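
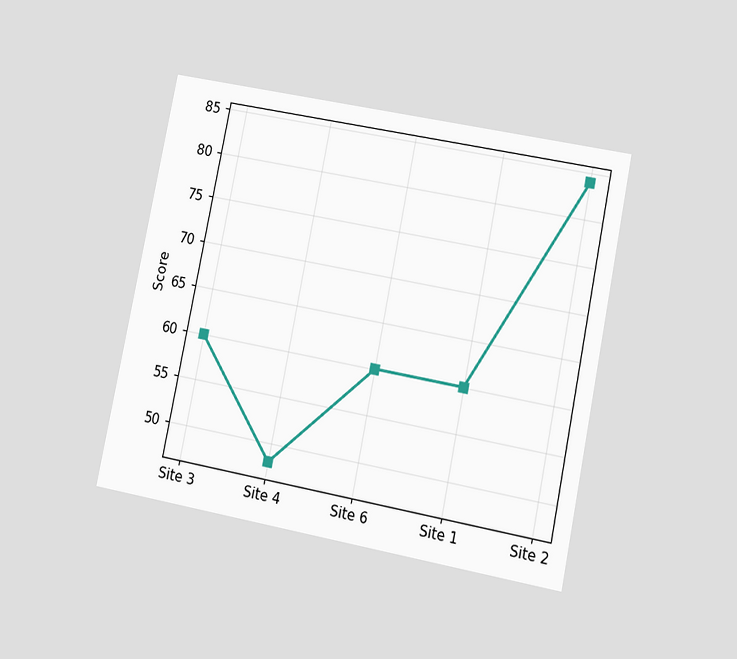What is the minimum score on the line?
The chart is tilted about 11° clockwise and viewed at a slight angle. The lowest point is at Site 4, and reading across to the y-axis gives 48.

48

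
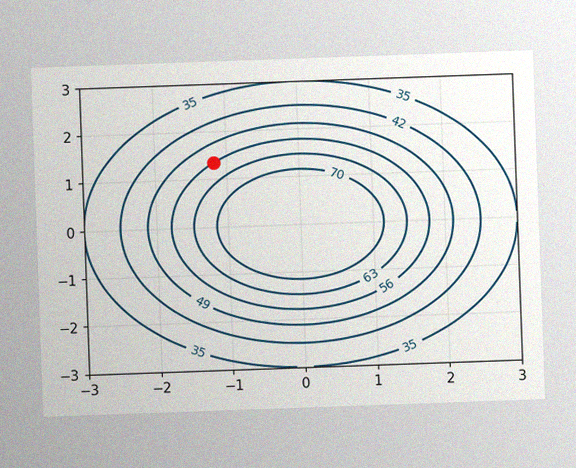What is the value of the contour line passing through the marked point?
The chart is tilted about 2° counter-clockwise, with some photo noise. The marked point sits on the contour labelled 56.

56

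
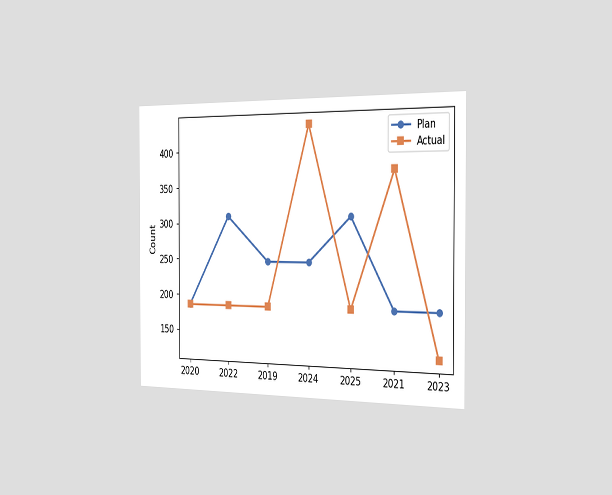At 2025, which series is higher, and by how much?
The chart is viewed slightly from the right. At 2025, Plan sits above the other line by 124.

Plan, by 124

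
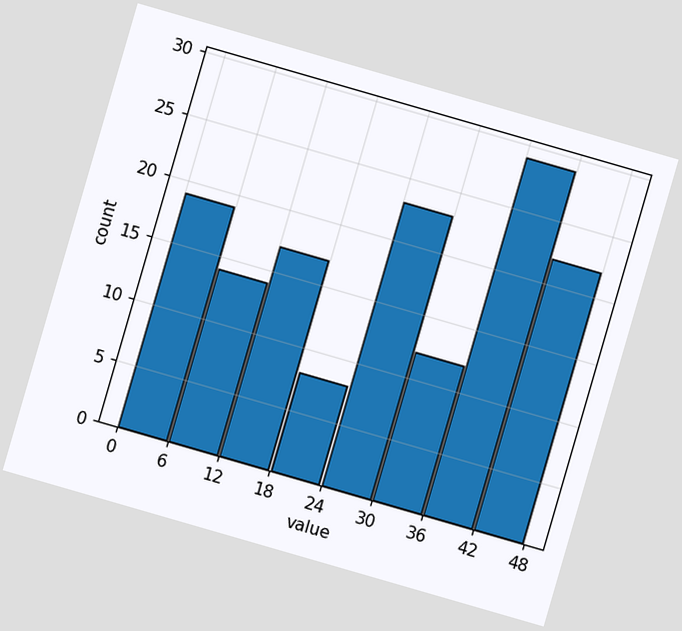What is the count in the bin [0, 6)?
19

The chart is tilted about 16° clockwise. The [0, 6) bin has height 19.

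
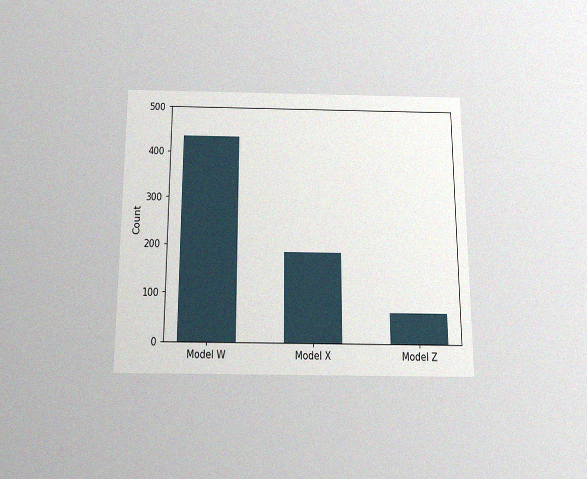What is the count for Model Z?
The chart is viewed slightly from below, with some photo noise. Reading along the chart's y-axis, the Model Z bar reaches 62.

62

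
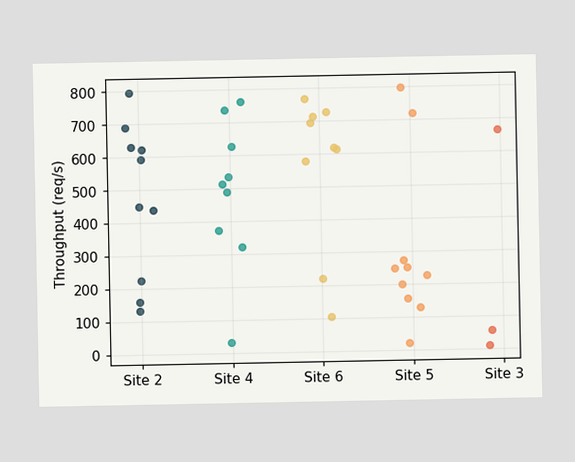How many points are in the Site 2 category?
Counting the markers in the Site 2 column gives 10.

10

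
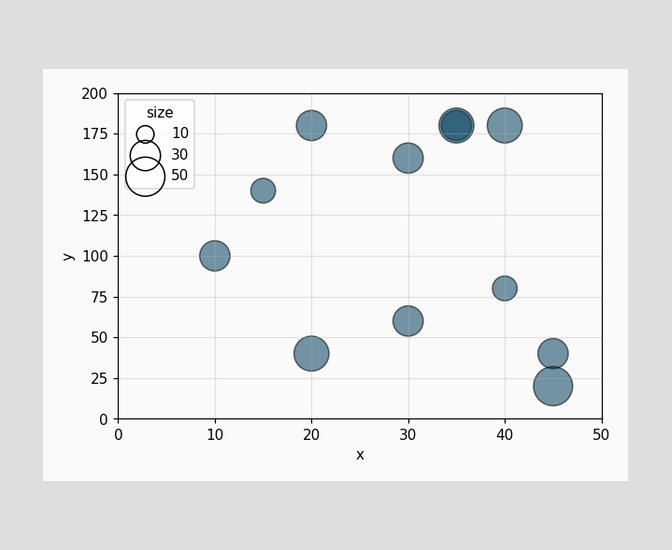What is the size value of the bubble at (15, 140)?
20

Matching the bubble at (15, 140) against the size legend gives 20.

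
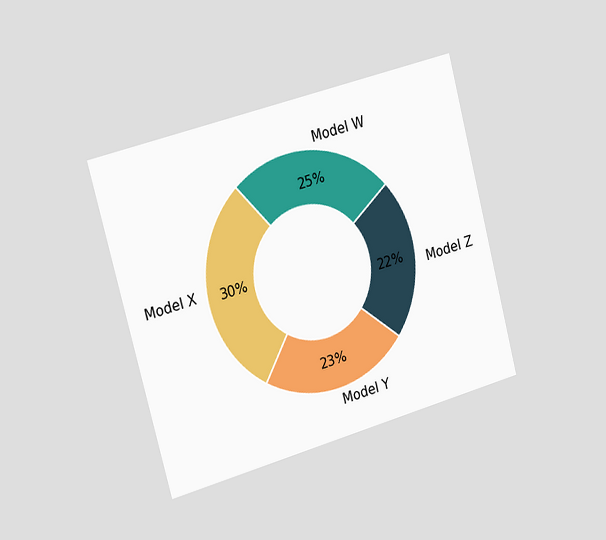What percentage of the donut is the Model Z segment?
The chart is tilted about 15° counter-clockwise and viewed slightly from the left. The Model Z segment takes up 22% of the ring.

22%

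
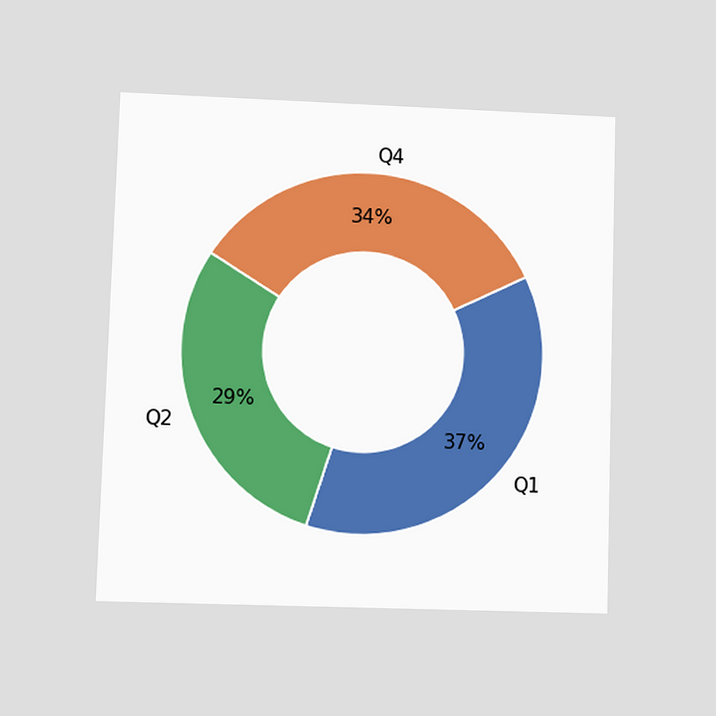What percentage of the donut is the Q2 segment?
29%

The chart is viewed at a slight angle. The Q2 segment takes up 29% of the ring.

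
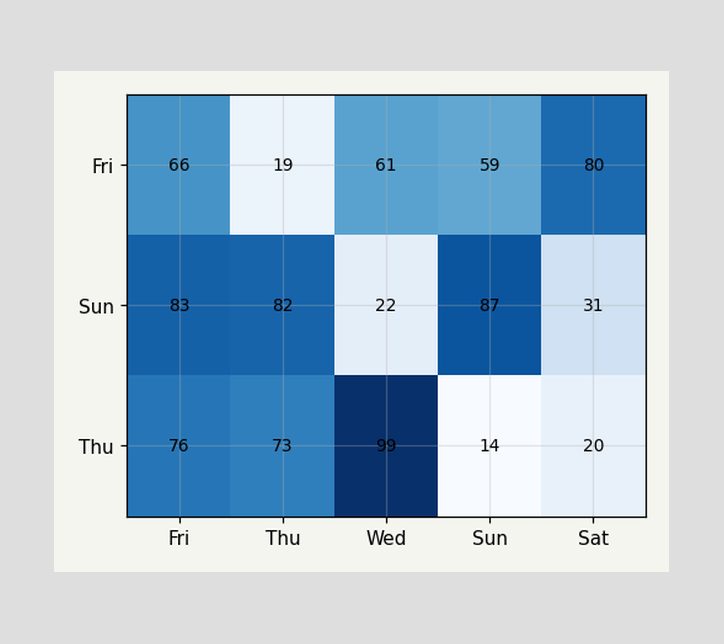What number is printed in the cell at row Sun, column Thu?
82

The (Sun, Thu) cell reads 82.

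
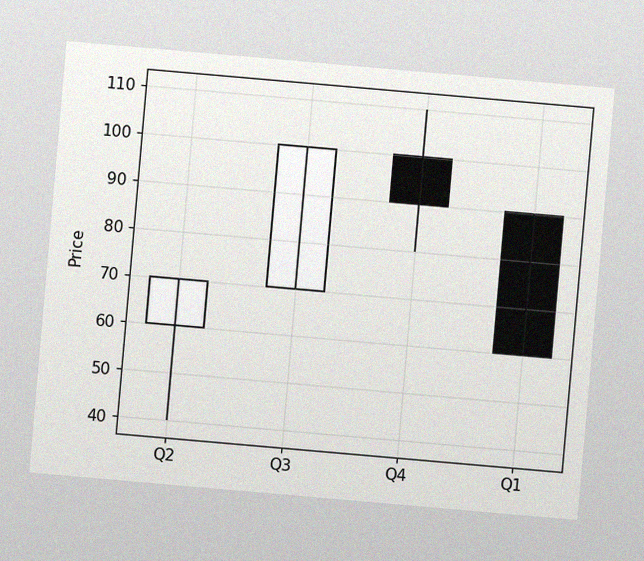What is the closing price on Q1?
The chart is tilted about 5° clockwise, with some photo noise. The Q1 candle closes at 60.

60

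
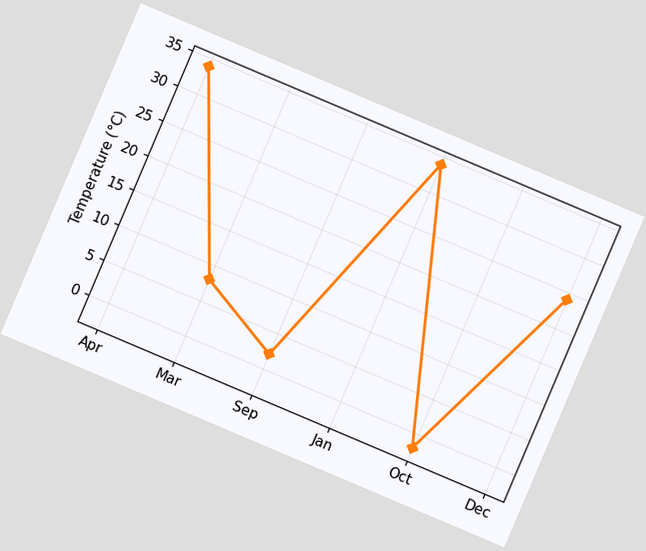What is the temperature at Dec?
The chart is tilted about 23° clockwise. At Dec, the line is at 24°C.

24°C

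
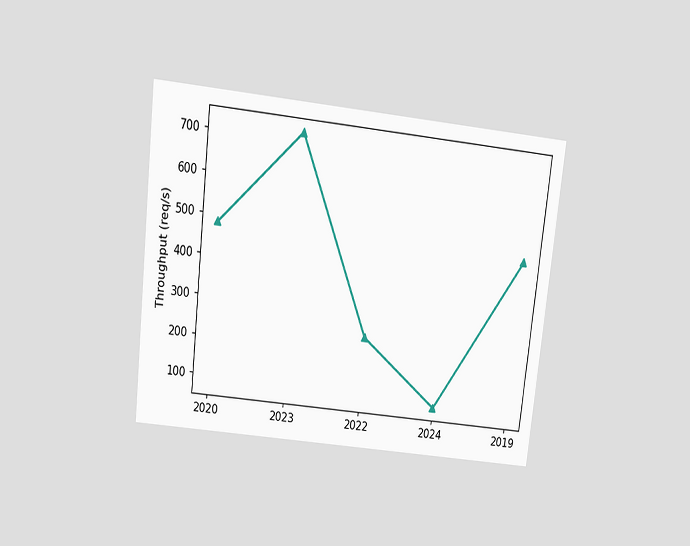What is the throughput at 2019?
The chart is tilted about 6° clockwise and viewed slightly from above. At 2019, the line is at 480req/s.

480req/s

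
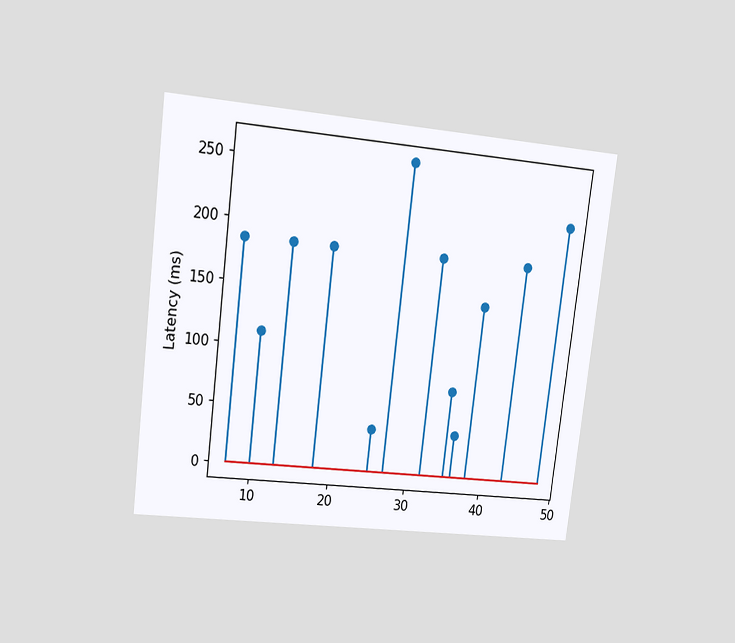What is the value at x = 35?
74ms

The chart is tilted about 7° clockwise and viewed at a slight angle. The stem at x=35 reaches 74ms.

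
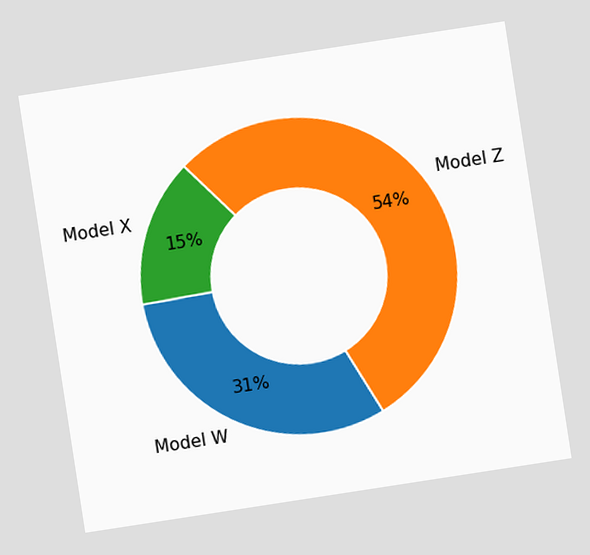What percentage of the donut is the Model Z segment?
The chart is tilted about 9° counter-clockwise. The Model Z segment takes up 54% of the ring.

54%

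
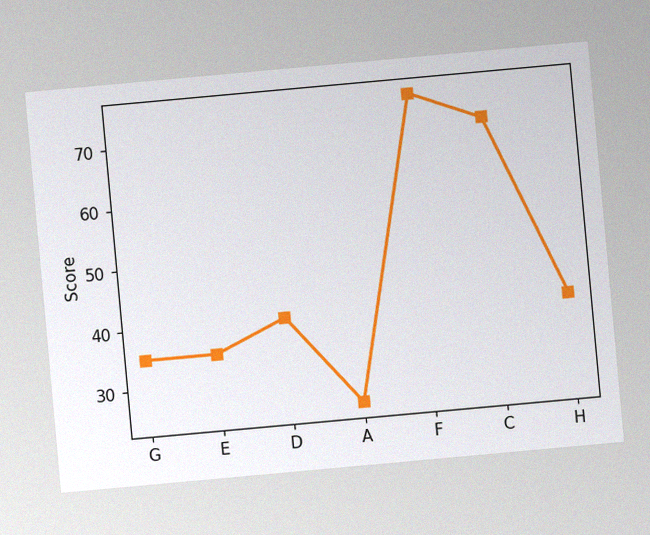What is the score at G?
The chart is tilted about 5° counter-clockwise, with some photo noise. At G, the line is at 35.

35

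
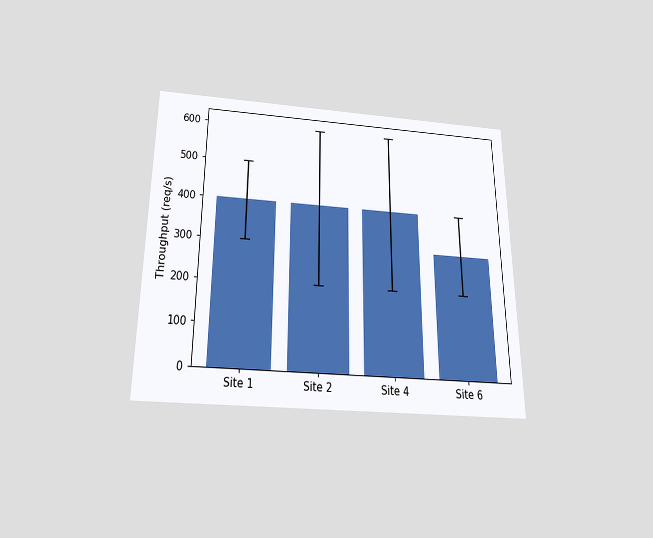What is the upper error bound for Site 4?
600req/s

The chart is viewed slightly from below. The Site 4 bar's upper whisker reaches 600req/s.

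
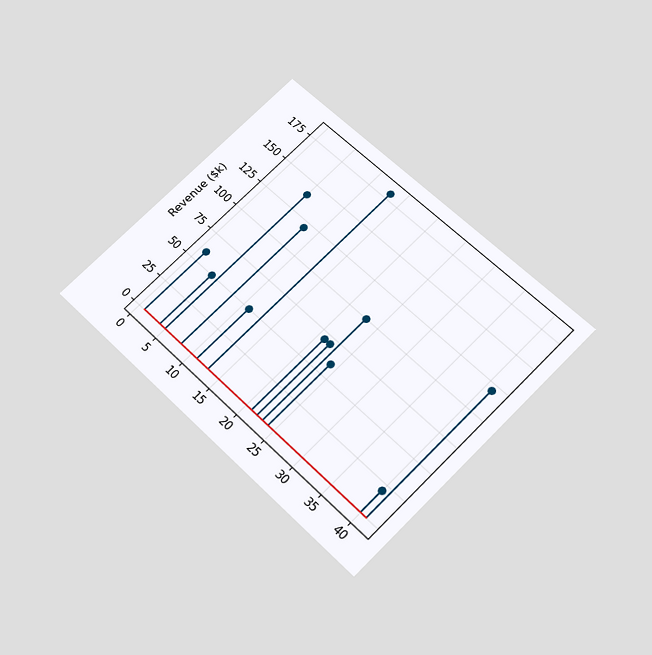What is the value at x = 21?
The chart is tilted about 45° clockwise and viewed slightly from below. The stem at x=21 reaches $70k.

$70k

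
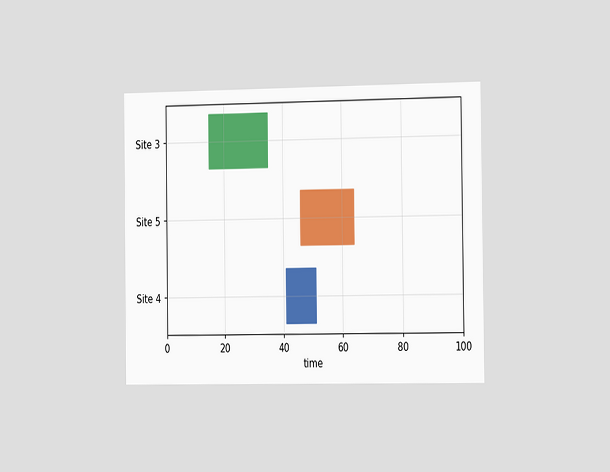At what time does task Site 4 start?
The chart is viewed slightly from the right. The Site 4 bar begins at t=41.

41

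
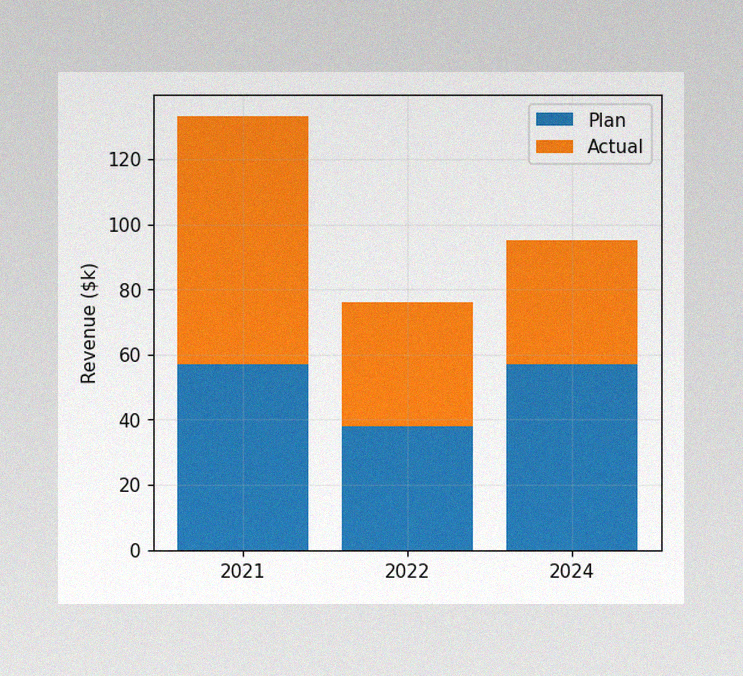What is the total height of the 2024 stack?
$95k

The image has some photo noise and uneven lighting. The 2024 stack's top reaches $95k on the y-axis.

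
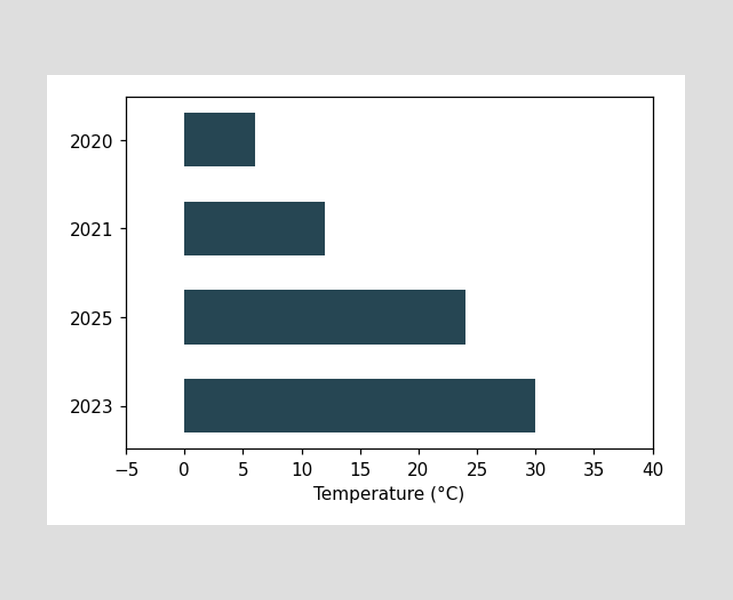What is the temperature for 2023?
Reading along the chart's x-axis, the 2023 bar reaches 30°C.

30°C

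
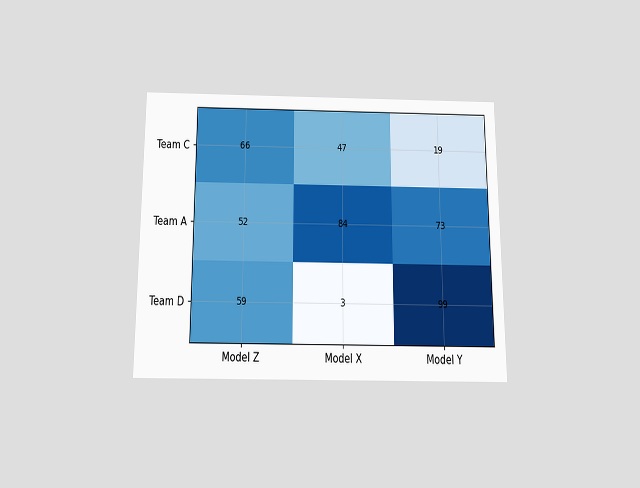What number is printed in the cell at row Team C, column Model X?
47

The chart is viewed slightly from below. The (Team C, Model X) cell reads 47.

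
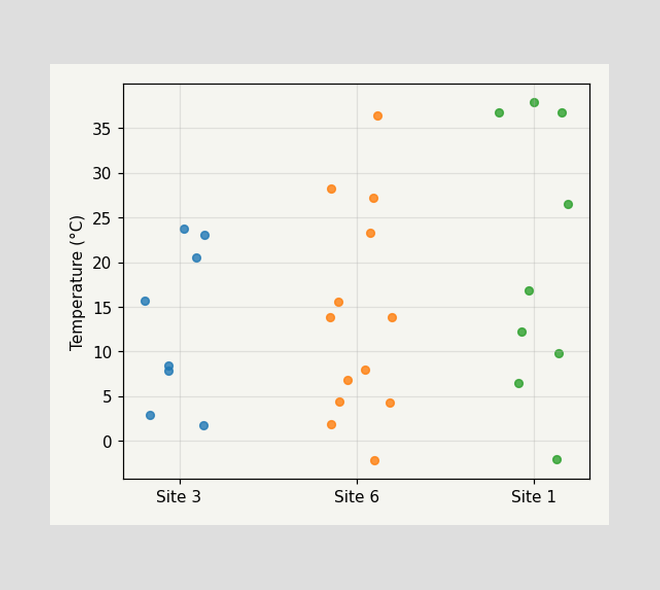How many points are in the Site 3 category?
Counting the markers in the Site 3 column gives 8.

8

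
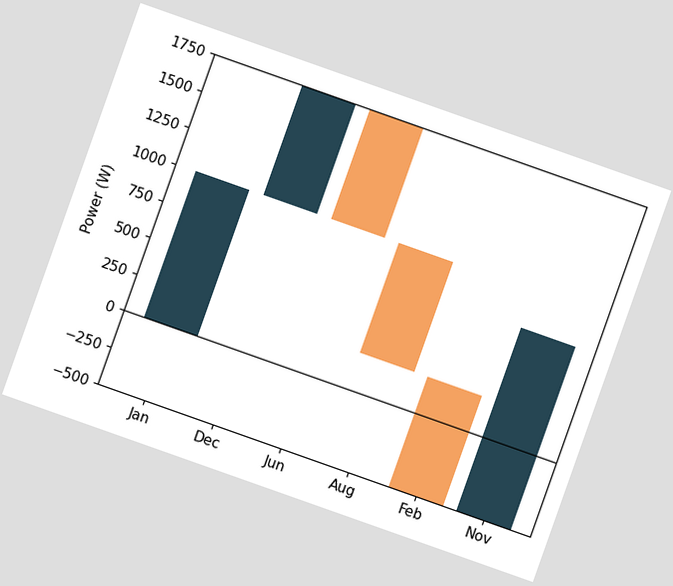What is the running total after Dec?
1750W

The chart is tilted about 19° clockwise. After Dec the running total reaches 1750W.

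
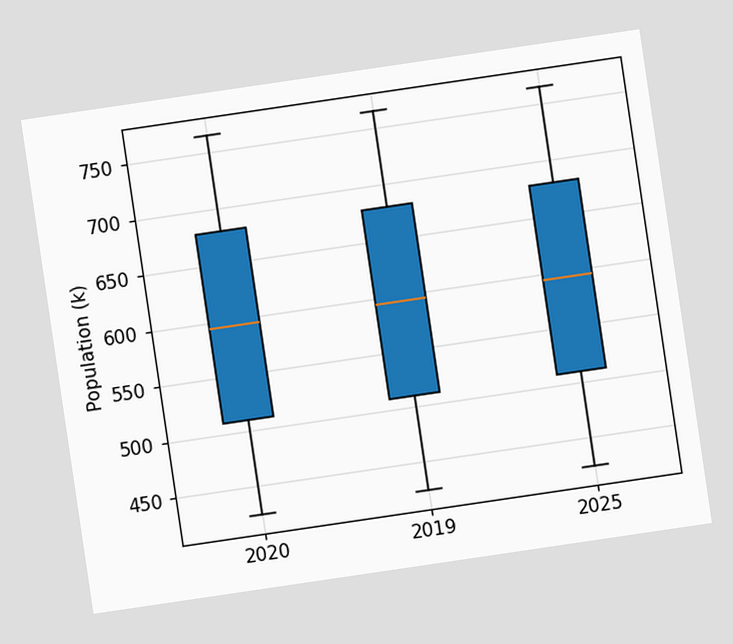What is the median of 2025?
The chart is tilted about 8° counter-clockwise. The median line in the 2025 box sits at 595k.

595k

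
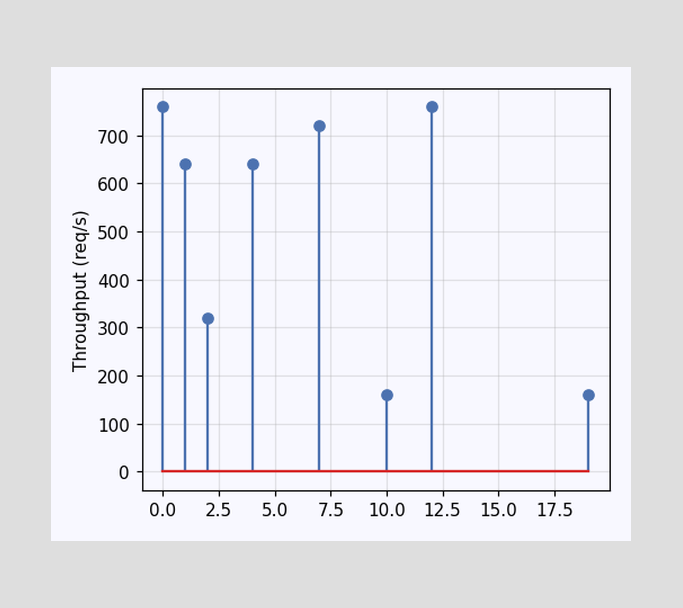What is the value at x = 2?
The stem at x=2 reaches 320req/s.

320req/s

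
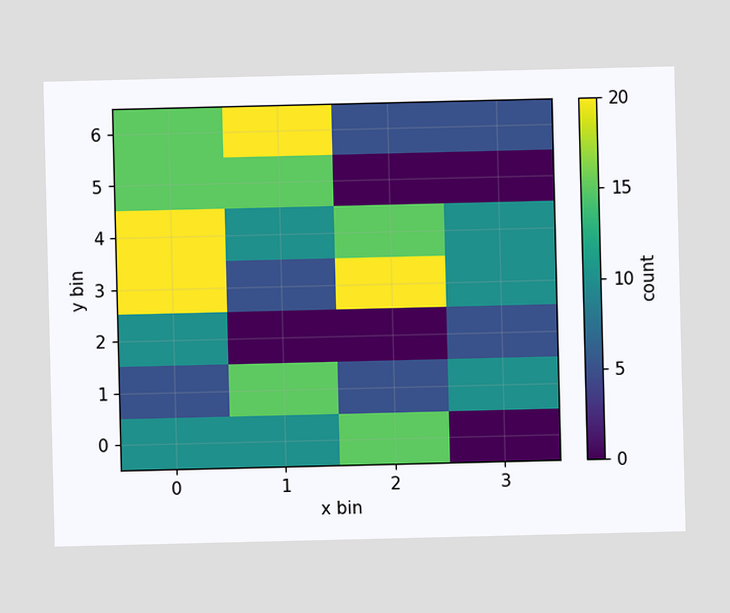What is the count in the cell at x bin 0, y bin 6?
Matching the cell (0, 6) against the colorbar gives 15.

15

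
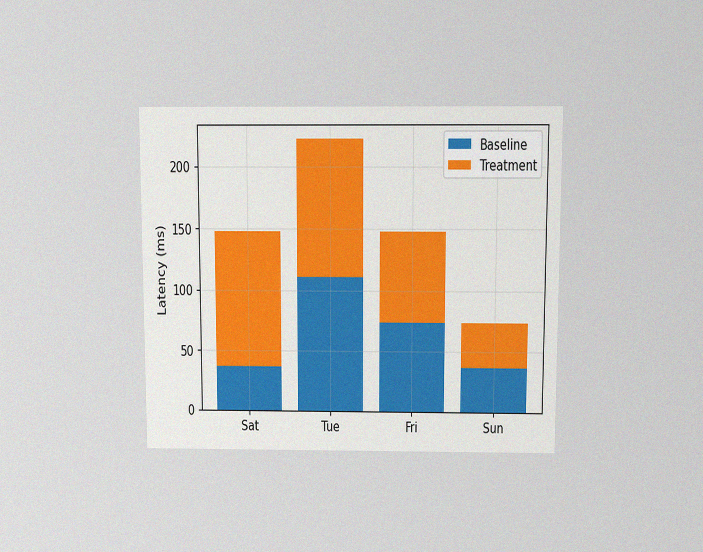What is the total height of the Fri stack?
148ms

The chart is viewed slightly from above, with some photo noise. The Fri stack's top reaches 148ms on the y-axis.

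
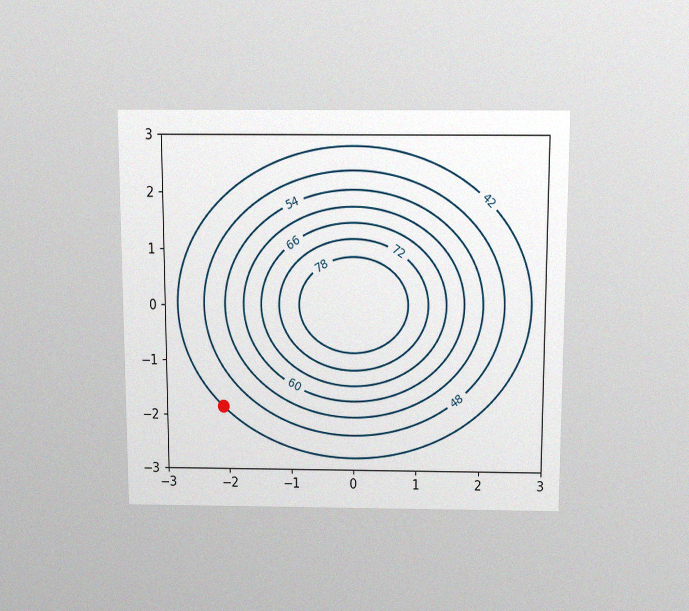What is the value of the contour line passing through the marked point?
42

The chart is viewed slightly from above, with some photo noise. The marked point sits on the contour labelled 42.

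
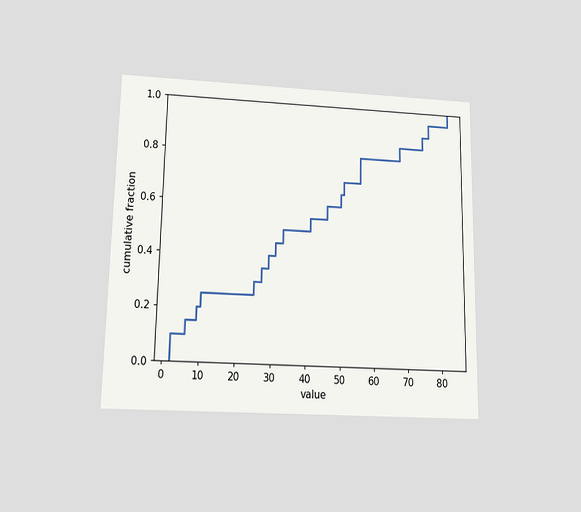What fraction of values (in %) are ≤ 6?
15%

The chart is viewed slightly from below. At x=6 the ECDF step is at 15%.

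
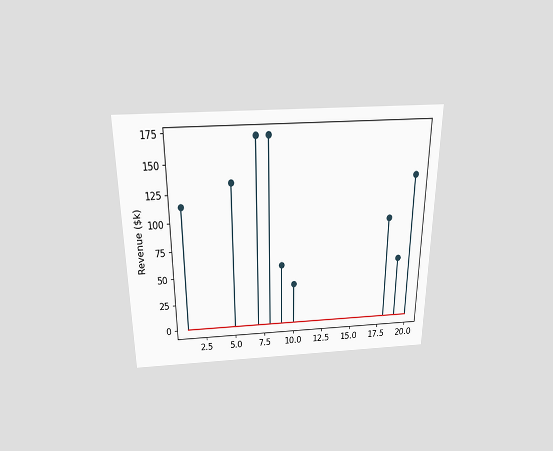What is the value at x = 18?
$95k

The chart is viewed slightly from above. The stem at x=18 reaches $95k.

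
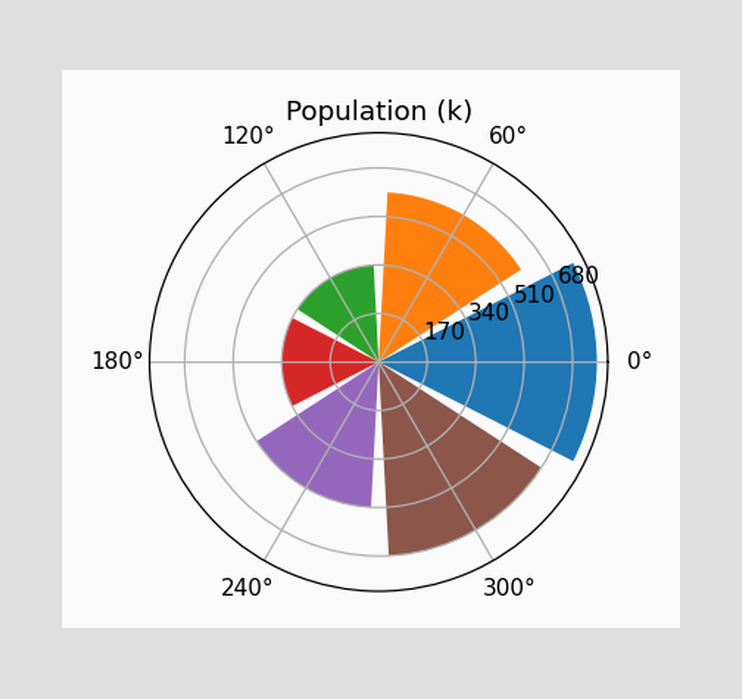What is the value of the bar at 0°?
The bar at 0° reaches 765k on the radial axis.

765k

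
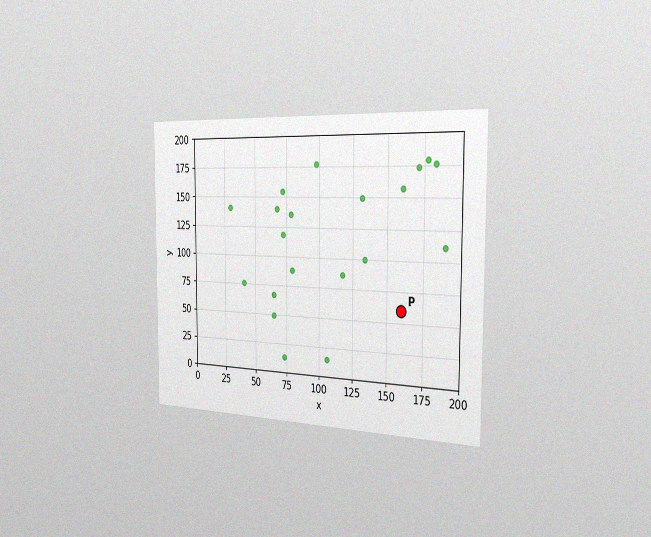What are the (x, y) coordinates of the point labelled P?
(160, 60)

The chart is viewed slightly from the right, with some photo noise. Following the gridlines from P to each axis, P sits at (160, 60).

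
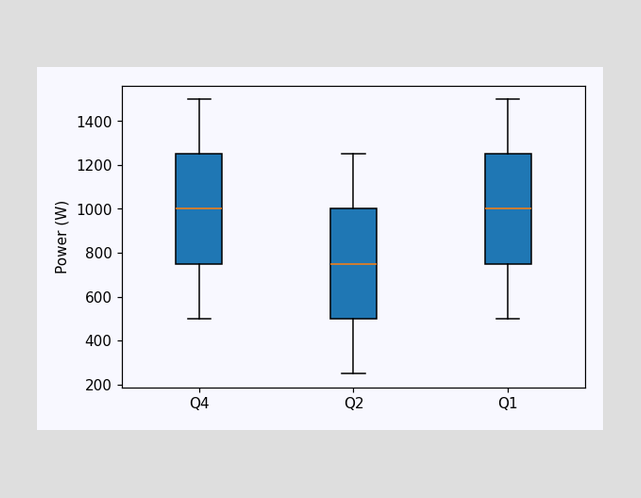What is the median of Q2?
750W

The median line in the Q2 box sits at 750W.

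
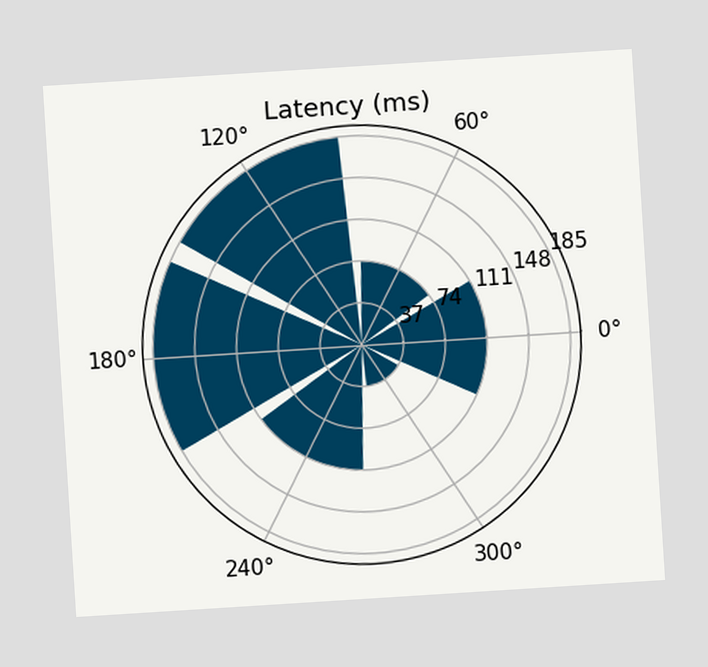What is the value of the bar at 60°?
74ms

The chart is tilted about 4° counter-clockwise. The bar at 60° reaches 74ms on the radial axis.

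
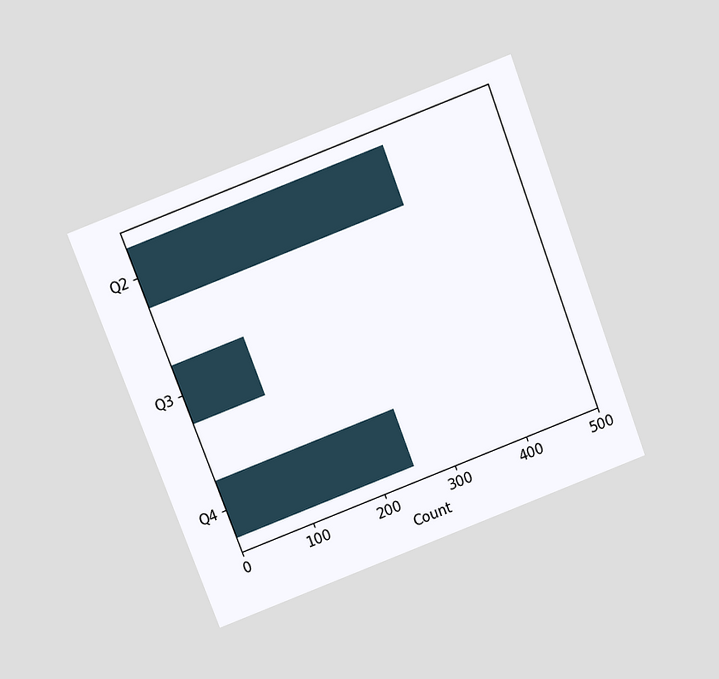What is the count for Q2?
350

The chart is tilted about 21° counter-clockwise and viewed slightly from above. Reading along the chart's x-axis, the Q2 bar reaches 350.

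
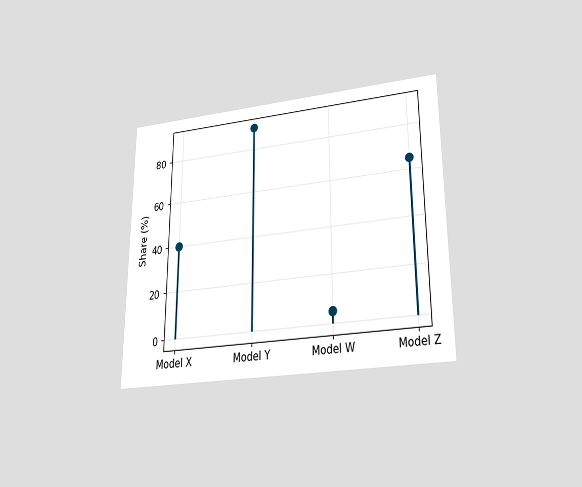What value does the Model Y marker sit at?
The chart is viewed slightly from below. The Model Y marker sits at 90%.

90%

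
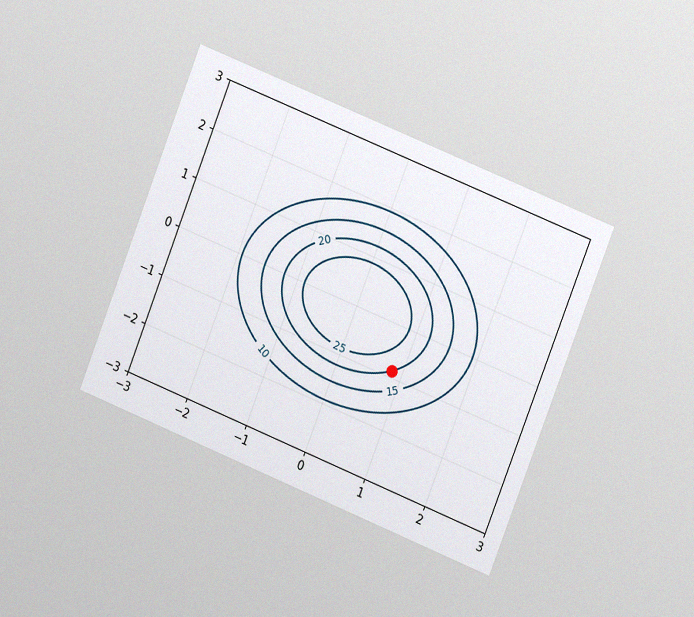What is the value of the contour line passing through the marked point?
The chart is tilted about 22° clockwise and viewed at a slight angle, with some photo noise. The marked point sits on the contour labelled 20.

20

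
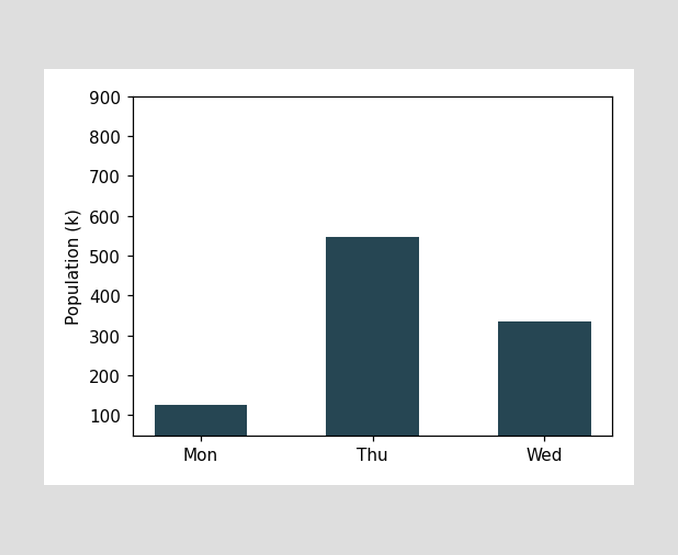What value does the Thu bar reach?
546k

Reading along the chart's y-axis, the Thu bar reaches 546k.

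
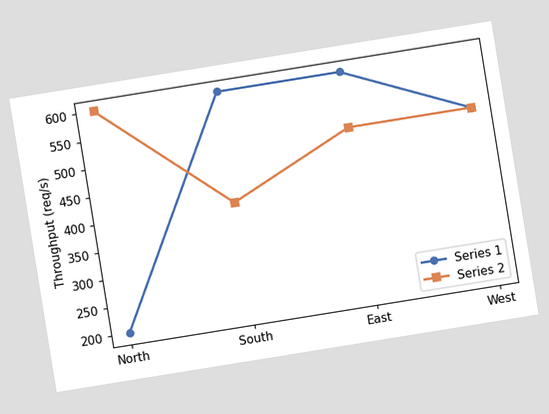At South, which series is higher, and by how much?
Series 1, by 200req/s

The chart is tilted about 9° counter-clockwise. At South, Series 1 sits above the other line by 200req/s.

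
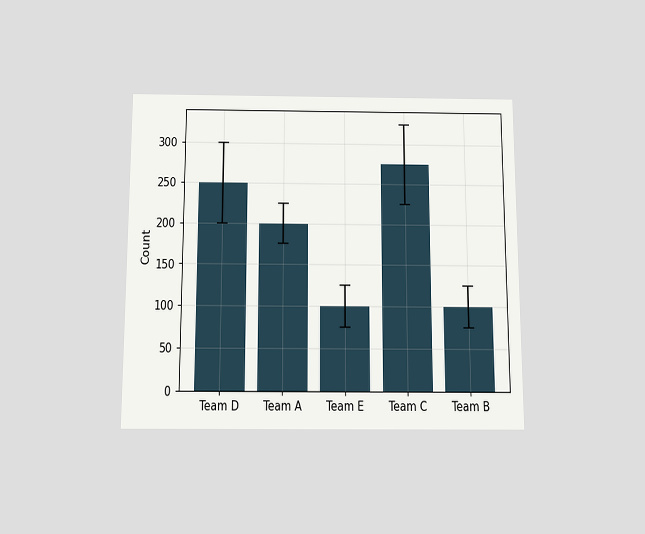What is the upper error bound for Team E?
125

The chart is viewed slightly from below. The Team E bar's upper whisker reaches 125.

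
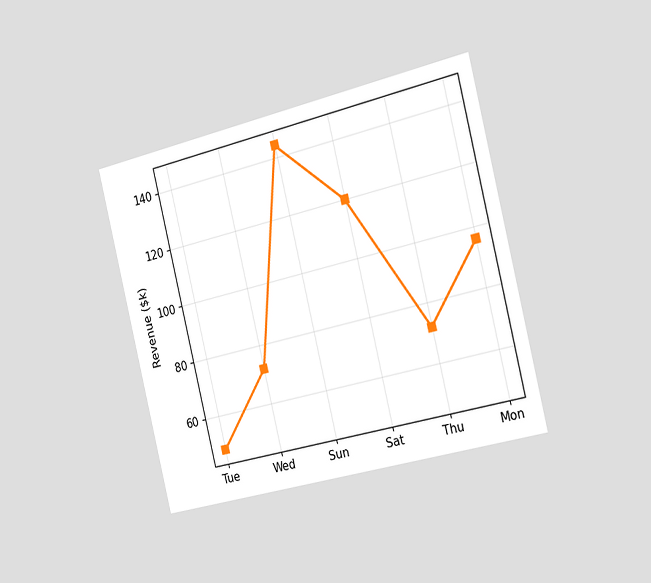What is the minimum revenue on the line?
The chart is tilted about 14° counter-clockwise and viewed slightly from the right. The lowest point is at Tue, and reading across to the y-axis gives $48k.

$48k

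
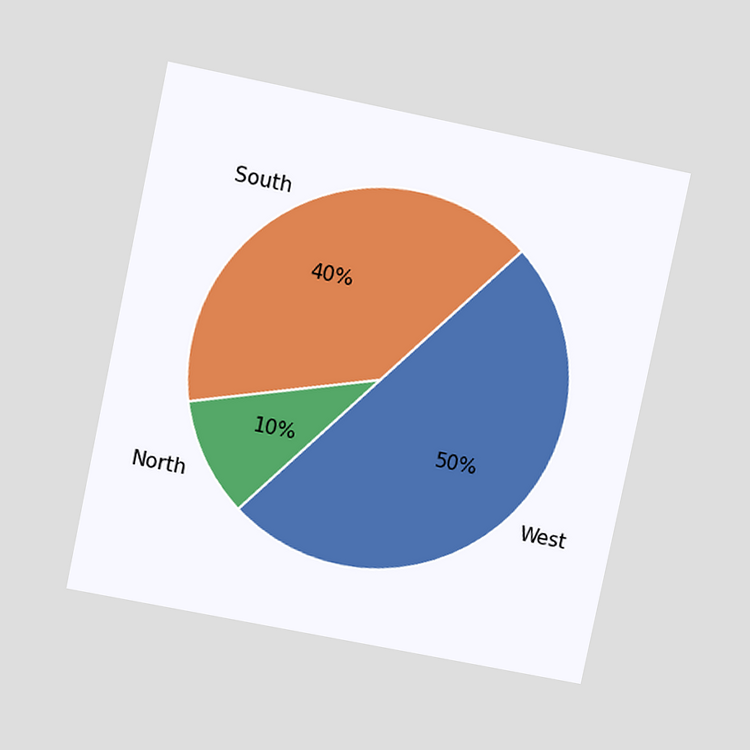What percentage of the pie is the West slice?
The chart is tilted about 12° clockwise and viewed at a slight angle. The West slice takes up 50% of the pie.

50%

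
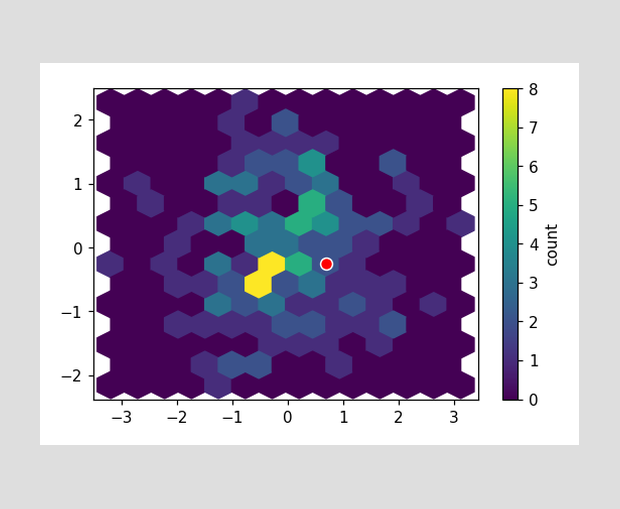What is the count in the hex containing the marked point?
The marked hex reads 2 on the colorbar.

2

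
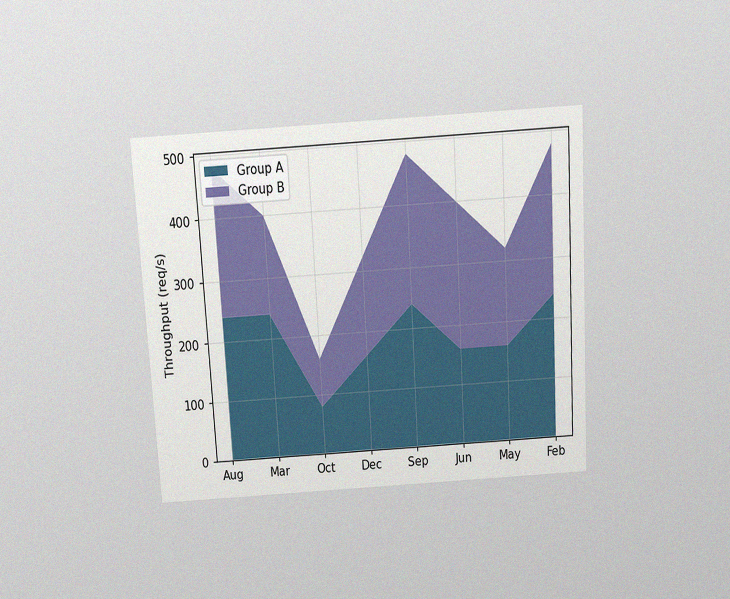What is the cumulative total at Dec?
The chart is tilted about 3° counter-clockwise and viewed slightly from above, with some photo noise. The stacked total at Dec reaches 320req/s.

320req/s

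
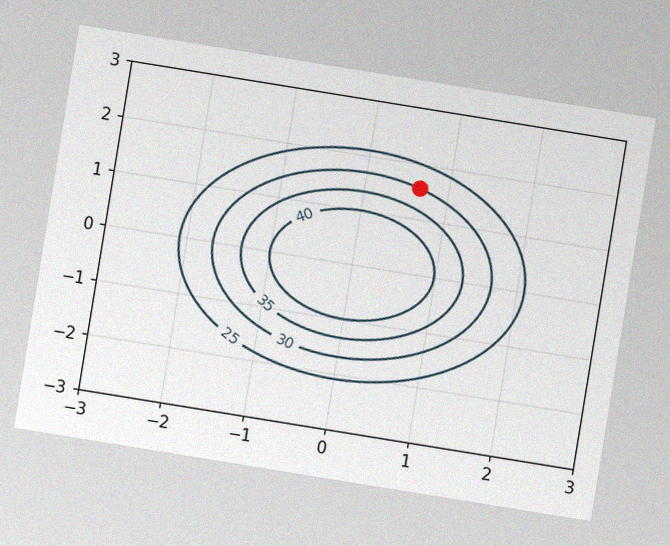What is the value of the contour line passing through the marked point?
30

The chart is tilted about 9° clockwise, with some photo noise. The marked point sits on the contour labelled 30.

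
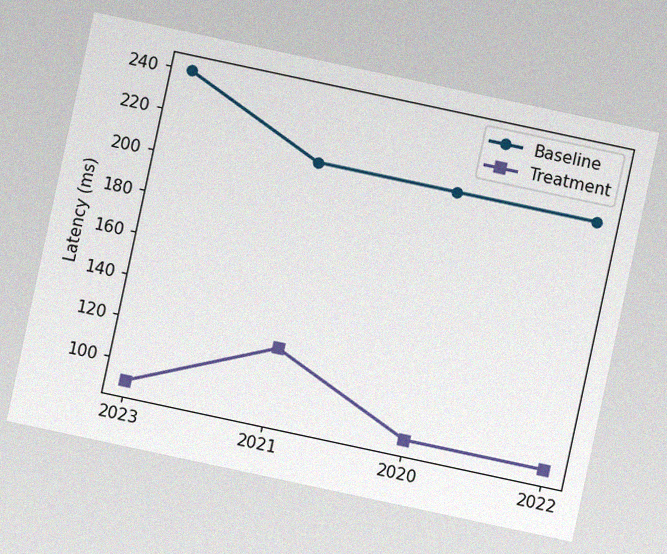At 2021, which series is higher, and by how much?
Baseline, by 90ms

The chart is tilted about 12° clockwise, with some photo noise. At 2021, Baseline sits above the other line by 90ms.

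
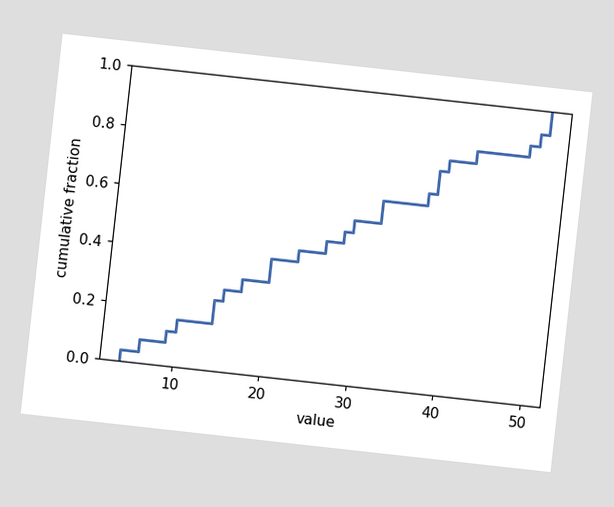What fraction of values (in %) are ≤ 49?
92%

The chart is tilted about 6° clockwise. At x=49 the ECDF step is at 92%.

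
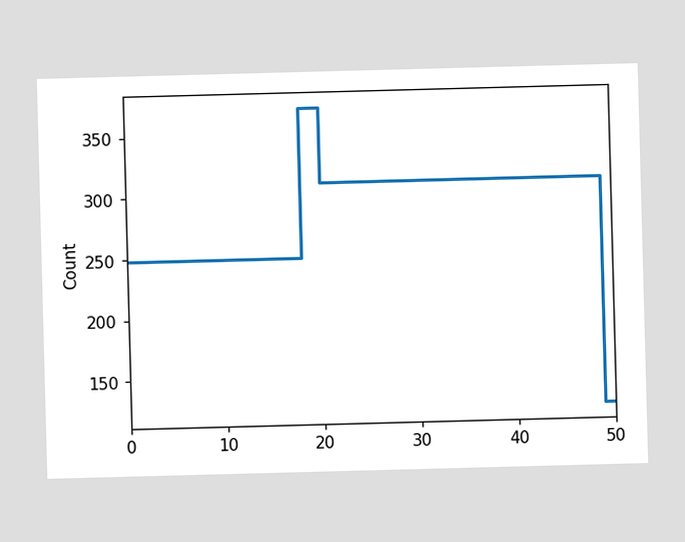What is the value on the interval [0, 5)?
248

On [0, 5) the step sits at 248.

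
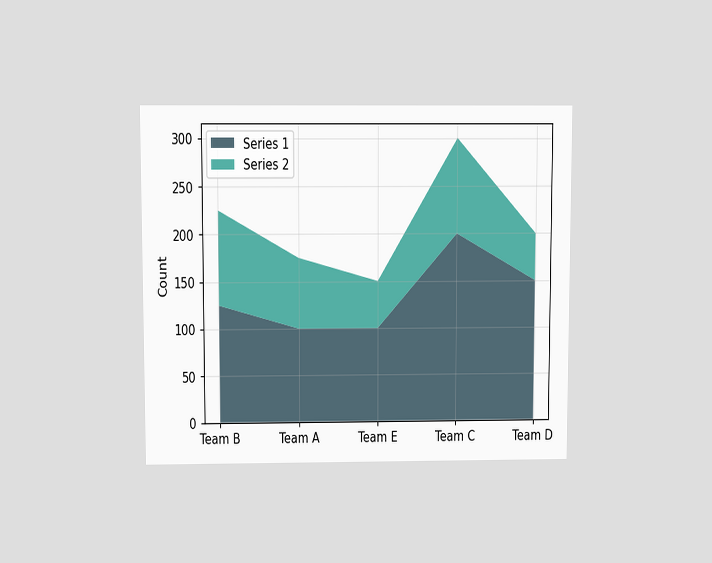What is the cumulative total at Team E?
150

The chart is viewed slightly from above. The stacked total at Team E reaches 150.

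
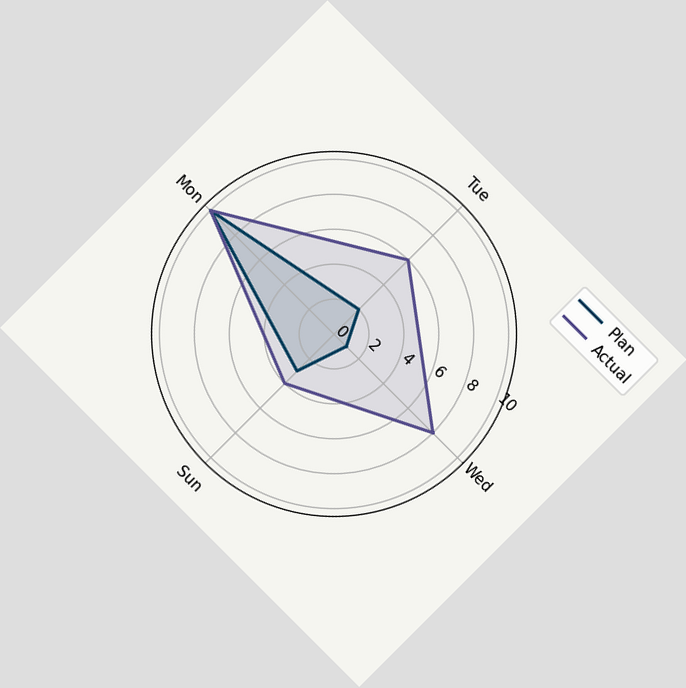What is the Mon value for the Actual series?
10

The chart is tilted about 45° clockwise. On the Mon axis, Actual reaches 10.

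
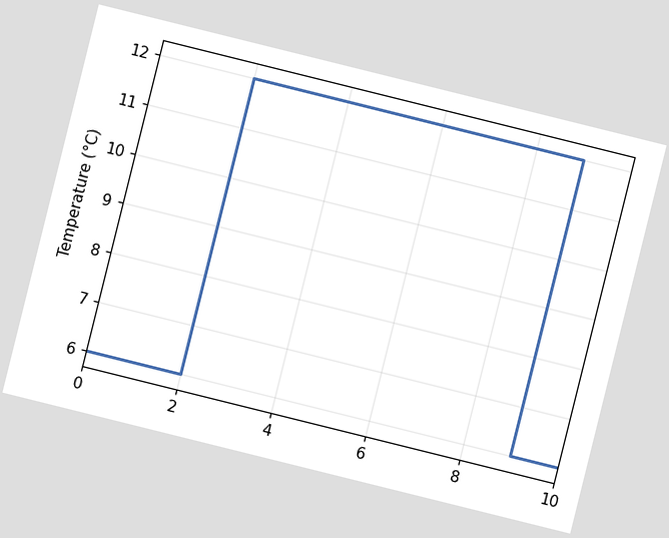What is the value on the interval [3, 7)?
The chart is tilted about 14° clockwise. On [3, 7) the step sits at 12°C.

12°C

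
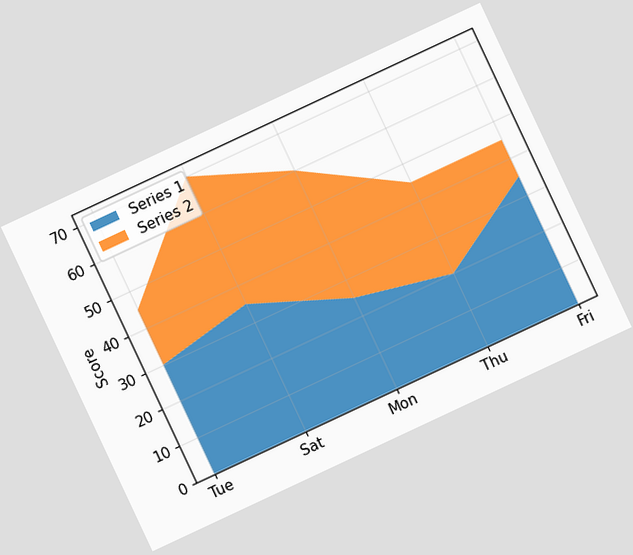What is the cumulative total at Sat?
70

The chart is tilted about 25° counter-clockwise. The stacked total at Sat reaches 70.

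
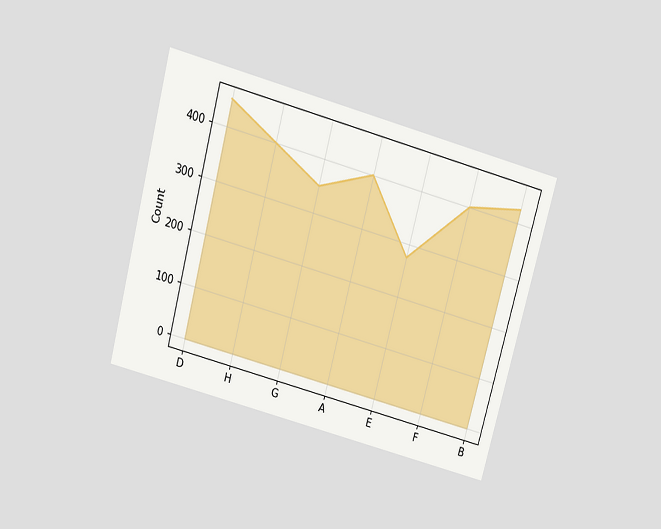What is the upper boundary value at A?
The chart is tilted about 15° clockwise and viewed slightly from above. At A the upper boundary is at 400.

400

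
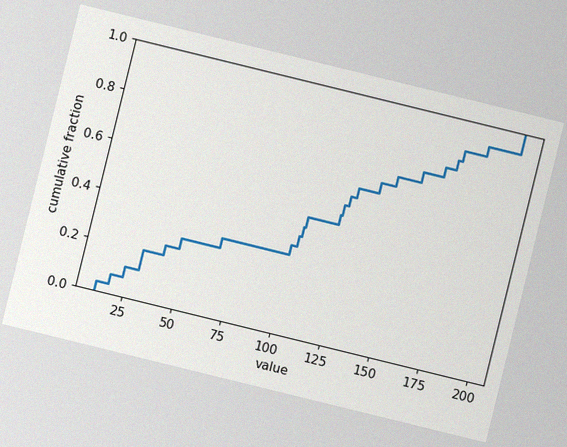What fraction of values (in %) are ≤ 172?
88%

The chart is tilted about 14° clockwise, with some photo noise. At x=172 the ECDF step is at 88%.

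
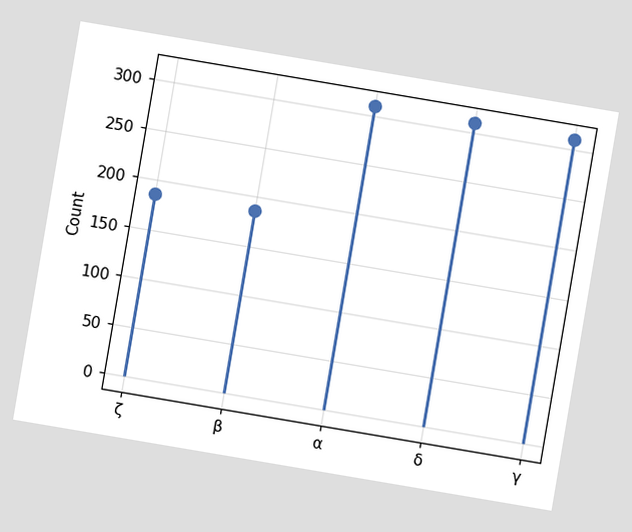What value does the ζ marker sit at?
The chart is tilted about 10° clockwise. The ζ marker sits at 186.

186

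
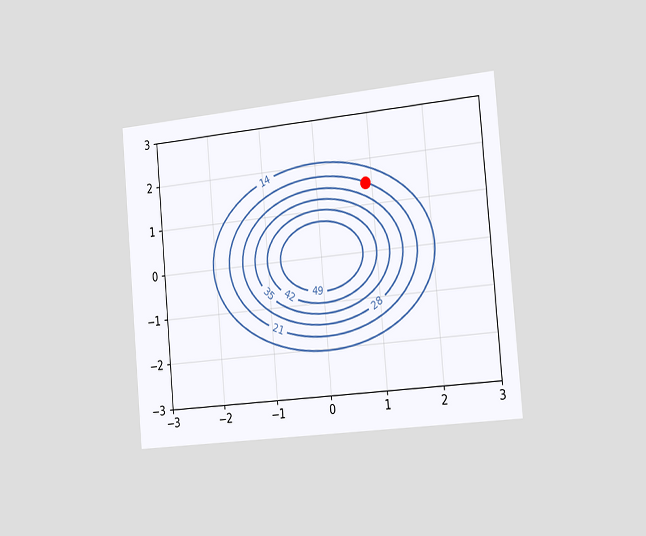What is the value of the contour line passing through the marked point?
The chart is tilted about 5° counter-clockwise and viewed slightly from the right. The marked point sits on the contour labelled 21.

21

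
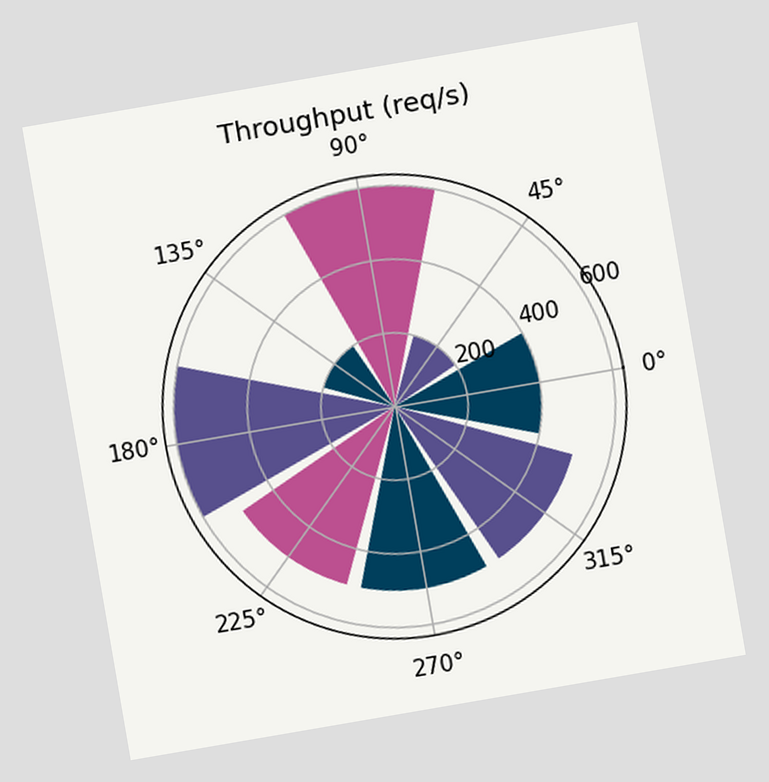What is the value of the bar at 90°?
600req/s

The chart is tilted about 10° counter-clockwise. The bar at 90° reaches 600req/s on the radial axis.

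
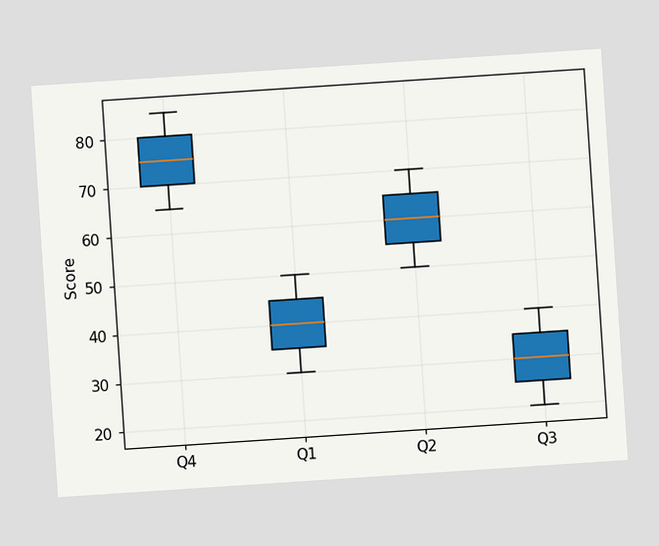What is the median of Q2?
60

The chart is tilted about 4° counter-clockwise. The median line in the Q2 box sits at 60.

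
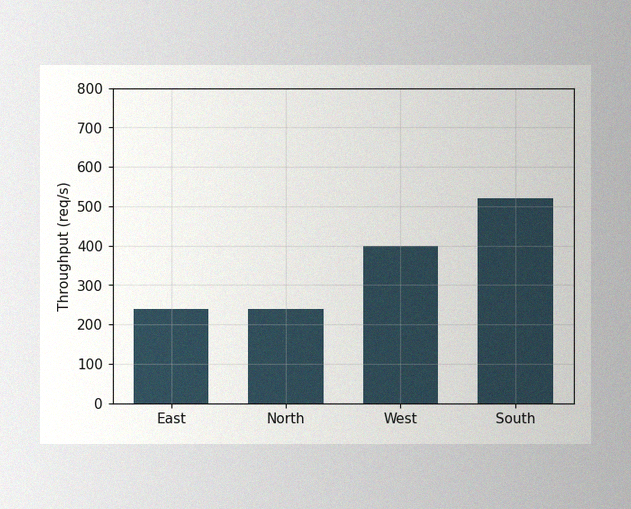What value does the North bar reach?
The image has some photo noise and uneven lighting. Reading along the chart's y-axis, the North bar reaches 240req/s.

240req/s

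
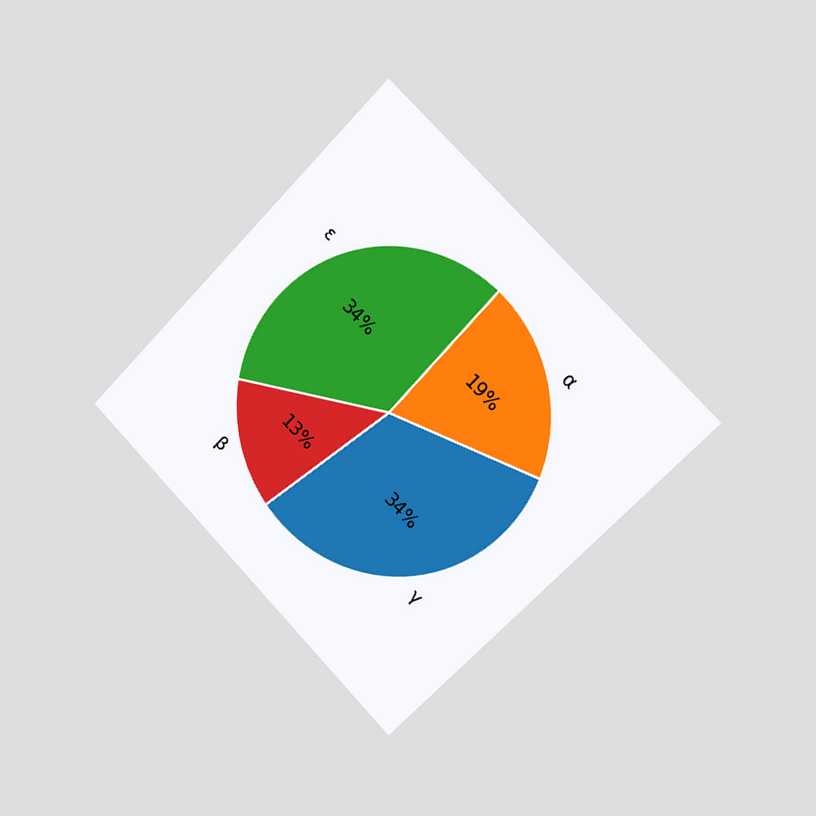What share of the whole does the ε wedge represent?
34%

The chart is tilted about 45° clockwise and viewed slightly from the right. The ε slice takes up 34% of the pie.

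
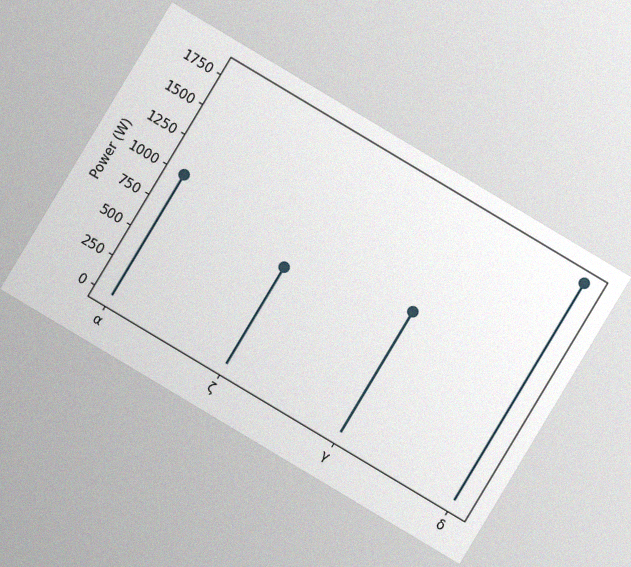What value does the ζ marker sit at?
The chart is tilted about 31° clockwise, with some photo noise. The ζ marker sits at 800W.

800W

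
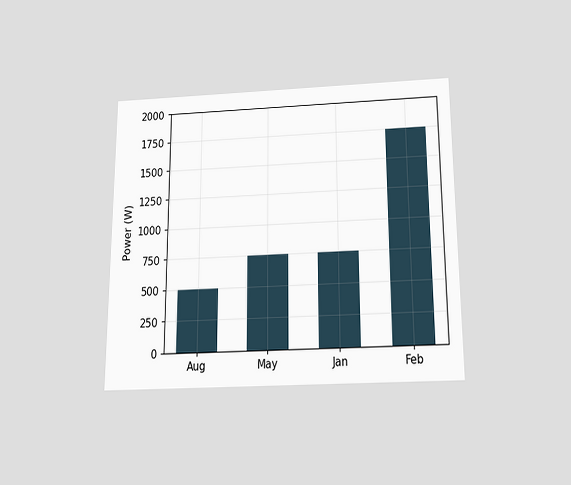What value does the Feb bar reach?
The chart is viewed slightly from below. Reading along the chart's y-axis, the Feb bar reaches 1750W.

1750W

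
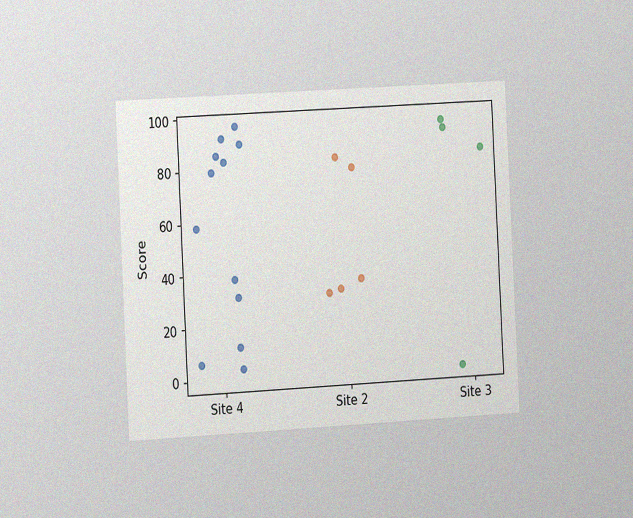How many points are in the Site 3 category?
4

The chart is tilted about 3° counter-clockwise and viewed slightly from the left, with some photo noise. Counting the markers in the Site 3 column gives 4.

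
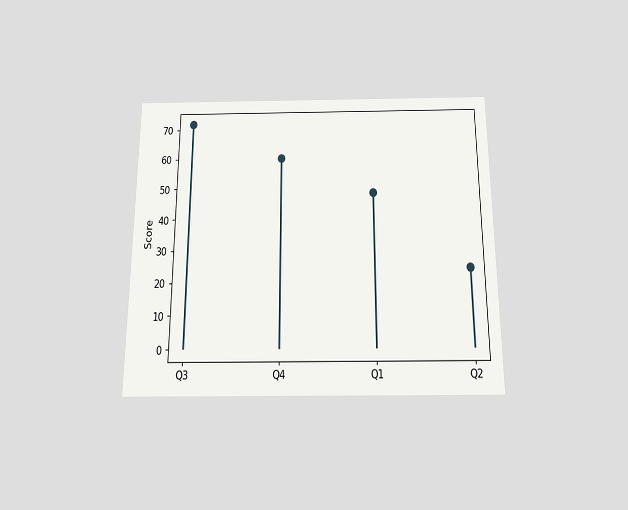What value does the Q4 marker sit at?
The chart is viewed slightly from below. The Q4 marker sits at 60.

60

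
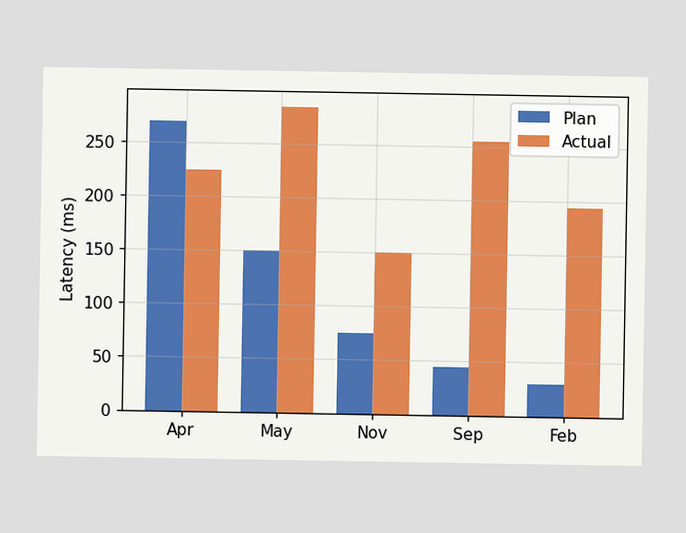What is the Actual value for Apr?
The Actual bar at Apr reaches 225ms on the y-axis.

225ms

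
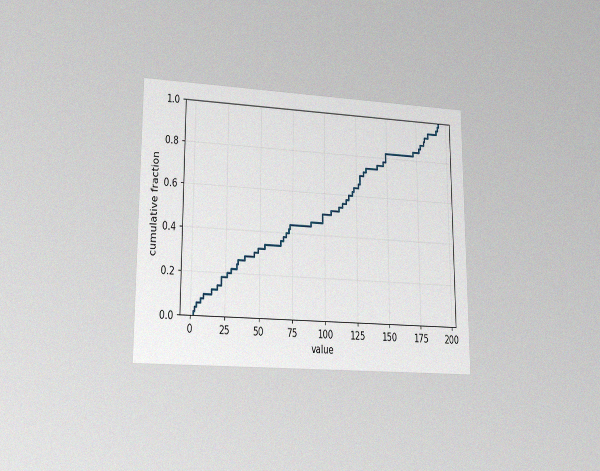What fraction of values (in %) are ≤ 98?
50%

The chart is viewed at a slight angle, with some photo noise. At x=98 the ECDF step is at 50%.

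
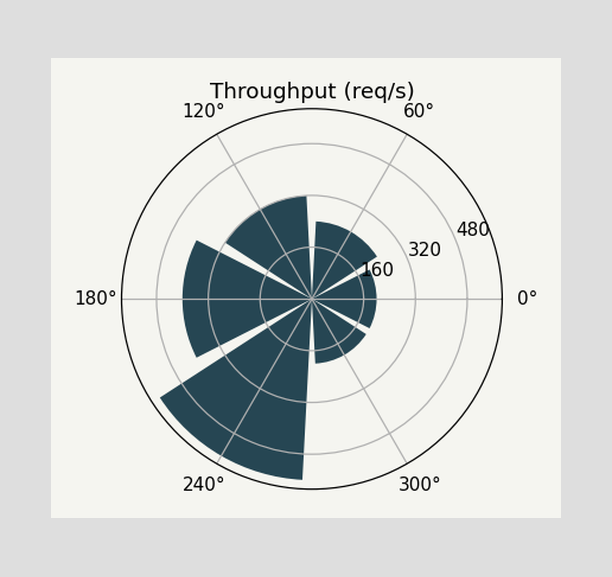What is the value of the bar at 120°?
The bar at 120° reaches 320req/s on the radial axis.

320req/s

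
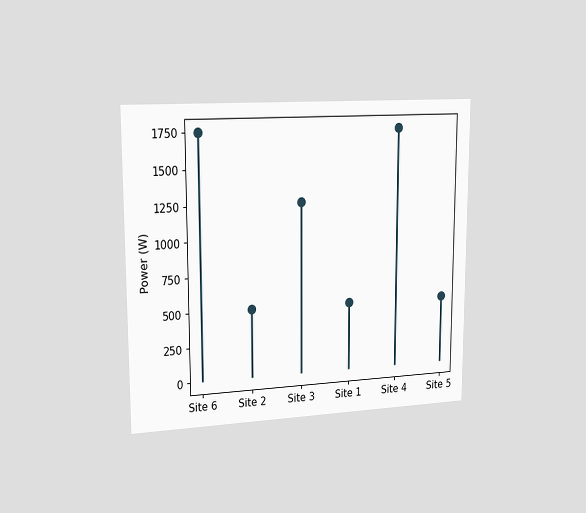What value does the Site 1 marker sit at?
500W

The chart is viewed slightly from the left. The Site 1 marker sits at 500W.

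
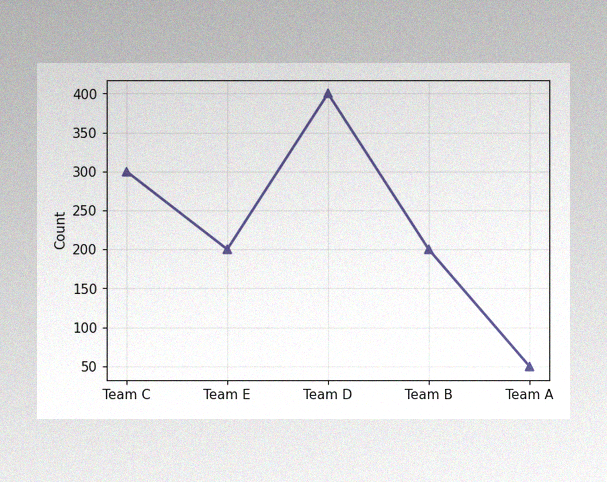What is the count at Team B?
200

The image has some photo noise and uneven lighting. At Team B, the line is at 200.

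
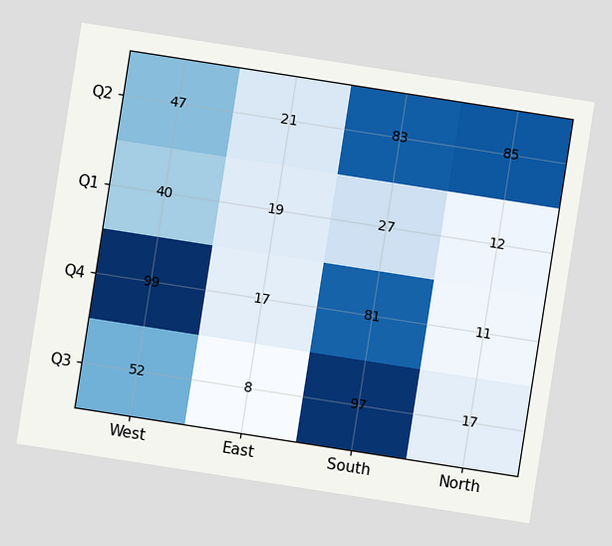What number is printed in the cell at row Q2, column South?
The chart is tilted about 9° clockwise. The (Q2, South) cell reads 83.

83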